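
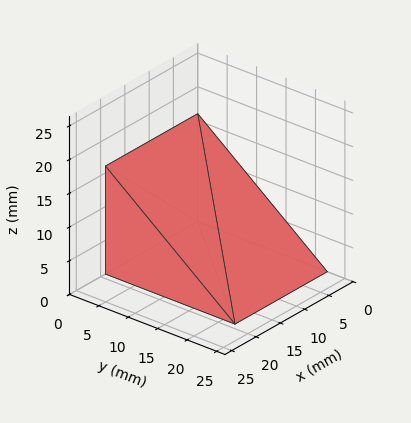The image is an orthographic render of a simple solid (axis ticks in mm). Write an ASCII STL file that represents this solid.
Reading the render: the shape is a wedge (ramp): 19 × 22 mm base, rising to 16 mm along the y=0 edge and sloping linearly to z=0 at y=22 (dimensions read to the nearest mm from the axis ticks). For the STL, each face is triangulated and given an outward normal.

solid part
  facet normal 0.0000 0.0000 -1.0000
    outer loop
      vertex 19.0 22.0 0.0
      vertex 19.0 0.0 0.0
      vertex 0.0 0.0 0.0
    endloop
  endfacet
  facet normal 0.0000 0.0000 -1.0000
    outer loop
      vertex 0.0 22.0 0.0
      vertex 19.0 22.0 0.0
      vertex 0.0 0.0 0.0
    endloop
  endfacet
  facet normal 0.0000 -1.0000 0.0000
    outer loop
      vertex 0.0 0.0 0.0
      vertex 19.0 0.0 0.0
      vertex 19.0 0.0 16.0
    endloop
  endfacet
  facet normal 0.0000 -1.0000 0.0000
    outer loop
      vertex 0.0 0.0 0.0
      vertex 19.0 0.0 16.0
      vertex 0.0 0.0 16.0
    endloop
  endfacet
  facet normal 0.0000 0.5882 0.8087
    outer loop
      vertex 0.0 0.0 16.0
      vertex 19.0 0.0 16.0
      vertex 19.0 22.0 0.0
    endloop
  endfacet
  facet normal 0.0000 0.5882 0.8087
    outer loop
      vertex 0.0 0.0 16.0
      vertex 19.0 22.0 0.0
      vertex 0.0 22.0 0.0
    endloop
  endfacet
  facet normal -1.0000 0.0000 0.0000
    outer loop
      vertex 0.0 0.0 16.0
      vertex 0.0 22.0 0.0
      vertex 0.0 0.0 0.0
    endloop
  endfacet
  facet normal 1.0000 0.0000 0.0000
    outer loop
      vertex 19.0 0.0 0.0
      vertex 19.0 22.0 0.0
      vertex 19.0 0.0 16.0
    endloop
  endfacet
endsolid part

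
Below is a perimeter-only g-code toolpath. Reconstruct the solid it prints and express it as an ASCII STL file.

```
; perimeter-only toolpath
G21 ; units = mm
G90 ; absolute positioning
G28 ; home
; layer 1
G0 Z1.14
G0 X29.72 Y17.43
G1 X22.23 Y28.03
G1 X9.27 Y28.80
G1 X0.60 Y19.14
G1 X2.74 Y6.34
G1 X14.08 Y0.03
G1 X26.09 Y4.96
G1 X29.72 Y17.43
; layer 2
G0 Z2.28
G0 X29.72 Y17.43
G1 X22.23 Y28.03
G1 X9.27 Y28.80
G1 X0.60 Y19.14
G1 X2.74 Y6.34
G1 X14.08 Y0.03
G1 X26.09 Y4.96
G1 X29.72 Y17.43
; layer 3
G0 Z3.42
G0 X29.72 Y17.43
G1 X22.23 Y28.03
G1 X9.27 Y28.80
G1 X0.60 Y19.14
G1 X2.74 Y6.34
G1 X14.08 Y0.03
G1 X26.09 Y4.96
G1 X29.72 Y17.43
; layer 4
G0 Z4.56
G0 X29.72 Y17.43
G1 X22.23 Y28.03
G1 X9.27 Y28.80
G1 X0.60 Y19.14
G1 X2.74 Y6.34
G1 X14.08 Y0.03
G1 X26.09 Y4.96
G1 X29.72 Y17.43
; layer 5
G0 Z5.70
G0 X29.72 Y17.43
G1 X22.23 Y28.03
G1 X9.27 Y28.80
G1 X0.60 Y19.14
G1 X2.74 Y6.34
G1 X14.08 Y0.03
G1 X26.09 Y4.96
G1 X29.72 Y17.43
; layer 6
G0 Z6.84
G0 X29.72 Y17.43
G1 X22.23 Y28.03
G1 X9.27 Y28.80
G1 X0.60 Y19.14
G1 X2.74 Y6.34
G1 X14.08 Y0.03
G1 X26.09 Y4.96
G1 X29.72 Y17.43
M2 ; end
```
solid part
  facet normal 0.0000 0.0000 -1.0000
    outer loop
      vertex 9.27 28.80 0.00
      vertex 22.23 28.03 0.00
      vertex 29.72 17.43 0.00
    endloop
  endfacet
  facet normal 0.0000 0.0000 -1.0000
    outer loop
      vertex 0.60 19.14 0.00
      vertex 9.27 28.80 0.00
      vertex 29.72 17.43 0.00
    endloop
  endfacet
  facet normal 0.0000 0.0000 -1.0000
    outer loop
      vertex 2.74 6.34 0.00
      vertex 0.60 19.14 0.00
      vertex 29.72 17.43 0.00
    endloop
  endfacet
  facet normal 0.0000 0.0000 -1.0000
    outer loop
      vertex 14.08 0.03 0.00
      vertex 2.74 6.34 0.00
      vertex 29.72 17.43 0.00
    endloop
  endfacet
  facet normal 0.0000 0.0000 -1.0000
    outer loop
      vertex 26.09 4.96 0.00
      vertex 14.08 0.03 0.00
      vertex 29.72 17.43 0.00
    endloop
  endfacet
  facet normal 0.0000 0.0000 1.0000
    outer loop
      vertex 29.72 17.43 6.84
      vertex 22.23 28.03 6.84
      vertex 9.27 28.80 6.84
    endloop
  endfacet
  facet normal 0.0000 0.0000 1.0000
    outer loop
      vertex 29.72 17.43 6.84
      vertex 9.27 28.80 6.84
      vertex 0.60 19.14 6.84
    endloop
  endfacet
  facet normal 0.0000 0.0000 1.0000
    outer loop
      vertex 29.72 17.43 6.84
      vertex 0.60 19.14 6.84
      vertex 2.74 6.34 6.84
    endloop
  endfacet
  facet normal 0.0000 0.0000 1.0000
    outer loop
      vertex 29.72 17.43 6.84
      vertex 2.74 6.34 6.84
      vertex 14.08 0.03 6.84
    endloop
  endfacet
  facet normal 0.0000 0.0000 1.0000
    outer loop
      vertex 29.72 17.43 6.84
      vertex 14.08 0.03 6.84
      vertex 26.09 4.96 6.84
    endloop
  endfacet
  facet normal 0.8167 0.5771 0.0000
    outer loop
      vertex 29.72 17.43 0.00
      vertex 22.23 28.03 0.00
      vertex 22.23 28.03 6.84
    endloop
  endfacet
  facet normal 0.8167 0.5771 0.0000
    outer loop
      vertex 29.72 17.43 0.00
      vertex 22.23 28.03 6.84
      vertex 29.72 17.43 6.84
    endloop
  endfacet
  facet normal 0.0593 0.9982 0.0000
    outer loop
      vertex 22.23 28.03 0.00
      vertex 9.27 28.80 0.00
      vertex 9.27 28.80 6.84
    endloop
  endfacet
  facet normal 0.0593 0.9982 0.0000
    outer loop
      vertex 22.23 28.03 0.00
      vertex 9.27 28.80 6.84
      vertex 22.23 28.03 6.84
    endloop
  endfacet
  facet normal -0.7442 0.6679 0.0000
    outer loop
      vertex 9.27 28.80 0.00
      vertex 0.60 19.14 0.00
      vertex 0.60 19.14 6.84
    endloop
  endfacet
  facet normal -0.7442 0.6679 0.0000
    outer loop
      vertex 9.27 28.80 0.00
      vertex 0.60 19.14 6.84
      vertex 9.27 28.80 6.84
    endloop
  endfacet
  facet normal -0.9863 -0.1649 0.0000
    outer loop
      vertex 0.60 19.14 0.00
      vertex 2.74 6.34 0.00
      vertex 2.74 6.34 6.84
    endloop
  endfacet
  facet normal -0.9863 -0.1649 0.0000
    outer loop
      vertex 0.60 19.14 0.00
      vertex 2.74 6.34 6.84
      vertex 0.60 19.14 6.84
    endloop
  endfacet
  facet normal -0.4862 -0.8738 0.0000
    outer loop
      vertex 2.74 6.34 0.00
      vertex 14.08 0.03 0.00
      vertex 14.08 0.03 6.84
    endloop
  endfacet
  facet normal -0.4862 -0.8738 0.0000
    outer loop
      vertex 2.74 6.34 0.00
      vertex 14.08 0.03 6.84
      vertex 2.74 6.34 6.84
    endloop
  endfacet
  facet normal 0.3797 -0.9251 0.0000
    outer loop
      vertex 14.08 0.03 0.00
      vertex 26.09 4.96 0.00
      vertex 26.09 4.96 6.84
    endloop
  endfacet
  facet normal 0.3797 -0.9251 0.0000
    outer loop
      vertex 14.08 0.03 0.00
      vertex 26.09 4.96 6.84
      vertex 14.08 0.03 6.84
    endloop
  endfacet
  facet normal 0.9601 -0.2795 0.0000
    outer loop
      vertex 26.09 4.96 0.00
      vertex 29.72 17.43 0.00
      vertex 29.72 17.43 6.84
    endloop
  endfacet
  facet normal 0.9601 -0.2795 0.0000
    outer loop
      vertex 26.09 4.96 0.00
      vertex 29.72 17.43 6.84
      vertex 26.09 4.96 6.84
    endloop
  endfacet
endsolid part

The G0 Z moves step by Δz≈1.14 mm. Every layer's G1 loop is the same polygon, so the solid is a straight extrusion of it from z=0 to z≈6.84. Closing with flat bottom and top caps and triangulating gives 24 facets — a regular 7-sided prism (a cylinder approximated with 7 flat sides), circumscribed radius ≈ 15 mm, height ≈ 6.84 mm.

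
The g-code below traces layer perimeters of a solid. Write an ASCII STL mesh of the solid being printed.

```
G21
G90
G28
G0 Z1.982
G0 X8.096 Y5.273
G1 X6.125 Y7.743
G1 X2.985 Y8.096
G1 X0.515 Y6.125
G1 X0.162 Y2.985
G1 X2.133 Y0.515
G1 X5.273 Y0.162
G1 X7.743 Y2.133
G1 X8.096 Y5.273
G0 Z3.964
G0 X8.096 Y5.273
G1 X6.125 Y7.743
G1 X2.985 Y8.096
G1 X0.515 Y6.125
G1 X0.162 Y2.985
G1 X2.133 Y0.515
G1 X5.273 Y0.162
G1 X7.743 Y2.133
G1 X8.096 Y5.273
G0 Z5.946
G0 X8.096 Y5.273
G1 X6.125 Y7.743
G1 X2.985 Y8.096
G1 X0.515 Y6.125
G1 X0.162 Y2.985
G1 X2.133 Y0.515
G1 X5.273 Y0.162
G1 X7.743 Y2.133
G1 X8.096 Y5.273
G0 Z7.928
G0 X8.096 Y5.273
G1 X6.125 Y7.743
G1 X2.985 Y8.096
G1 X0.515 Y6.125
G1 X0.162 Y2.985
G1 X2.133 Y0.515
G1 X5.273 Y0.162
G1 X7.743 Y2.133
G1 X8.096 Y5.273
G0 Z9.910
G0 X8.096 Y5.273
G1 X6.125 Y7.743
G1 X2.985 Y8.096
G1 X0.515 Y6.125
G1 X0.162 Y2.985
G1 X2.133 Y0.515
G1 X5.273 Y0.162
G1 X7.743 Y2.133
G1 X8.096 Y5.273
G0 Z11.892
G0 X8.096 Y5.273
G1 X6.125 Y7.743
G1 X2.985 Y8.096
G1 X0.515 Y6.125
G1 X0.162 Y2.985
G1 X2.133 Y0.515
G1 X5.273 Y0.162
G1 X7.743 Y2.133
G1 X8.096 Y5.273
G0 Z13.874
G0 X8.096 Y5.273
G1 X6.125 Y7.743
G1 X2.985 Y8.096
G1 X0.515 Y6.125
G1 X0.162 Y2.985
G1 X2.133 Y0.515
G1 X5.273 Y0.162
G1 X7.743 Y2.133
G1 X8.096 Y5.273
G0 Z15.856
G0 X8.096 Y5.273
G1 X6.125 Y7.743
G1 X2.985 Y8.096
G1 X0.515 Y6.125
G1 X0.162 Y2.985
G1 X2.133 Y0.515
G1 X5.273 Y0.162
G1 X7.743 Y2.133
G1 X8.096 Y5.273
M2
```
solid part
  facet normal 0.0000 0.0000 -1.0000
    outer loop
      vertex 2.985 8.096 0.000
      vertex 6.125 7.743 0.000
      vertex 8.096 5.273 0.000
    endloop
  endfacet
  facet normal 0.0000 0.0000 -1.0000
    outer loop
      vertex 0.515 6.125 0.000
      vertex 2.985 8.096 0.000
      vertex 8.096 5.273 0.000
    endloop
  endfacet
  facet normal 0.0000 0.0000 -1.0000
    outer loop
      vertex 0.162 2.985 0.000
      vertex 0.515 6.125 0.000
      vertex 8.096 5.273 0.000
    endloop
  endfacet
  facet normal 0.0000 0.0000 -1.0000
    outer loop
      vertex 2.133 0.515 0.000
      vertex 0.162 2.985 0.000
      vertex 8.096 5.273 0.000
    endloop
  endfacet
  facet normal 0.0000 0.0000 -1.0000
    outer loop
      vertex 5.273 0.162 0.000
      vertex 2.133 0.515 0.000
      vertex 8.096 5.273 0.000
    endloop
  endfacet
  facet normal 0.0000 0.0000 -1.0000
    outer loop
      vertex 7.743 2.133 0.000
      vertex 5.273 0.162 0.000
      vertex 8.096 5.273 0.000
    endloop
  endfacet
  facet normal 0.0000 0.0000 1.0000
    outer loop
      vertex 8.096 5.273 15.856
      vertex 6.125 7.743 15.856
      vertex 2.985 8.096 15.856
    endloop
  endfacet
  facet normal 0.0000 0.0000 1.0000
    outer loop
      vertex 8.096 5.273 15.856
      vertex 2.985 8.096 15.856
      vertex 0.515 6.125 15.856
    endloop
  endfacet
  facet normal 0.0000 0.0000 1.0000
    outer loop
      vertex 8.096 5.273 15.856
      vertex 0.515 6.125 15.856
      vertex 0.162 2.985 15.856
    endloop
  endfacet
  facet normal 0.0000 0.0000 1.0000
    outer loop
      vertex 8.096 5.273 15.856
      vertex 0.162 2.985 15.856
      vertex 2.133 0.515 15.856
    endloop
  endfacet
  facet normal 0.0000 0.0000 1.0000
    outer loop
      vertex 8.096 5.273 15.856
      vertex 2.133 0.515 15.856
      vertex 5.273 0.162 15.856
    endloop
  endfacet
  facet normal 0.0000 0.0000 1.0000
    outer loop
      vertex 8.096 5.273 15.856
      vertex 5.273 0.162 15.856
      vertex 7.743 2.133 15.856
    endloop
  endfacet
  facet normal 0.7816 0.6237 0.0000
    outer loop
      vertex 8.096 5.273 0.000
      vertex 6.125 7.743 0.000
      vertex 6.125 7.743 15.856
    endloop
  endfacet
  facet normal 0.7816 0.6237 0.0000
    outer loop
      vertex 8.096 5.273 0.000
      vertex 6.125 7.743 15.856
      vertex 8.096 5.273 15.856
    endloop
  endfacet
  facet normal 0.1117 0.9937 0.0000
    outer loop
      vertex 6.125 7.743 0.000
      vertex 2.985 8.096 0.000
      vertex 2.985 8.096 15.856
    endloop
  endfacet
  facet normal 0.1117 0.9937 0.0000
    outer loop
      vertex 6.125 7.743 0.000
      vertex 2.985 8.096 15.856
      vertex 6.125 7.743 15.856
    endloop
  endfacet
  facet normal -0.6237 0.7816 0.0000
    outer loop
      vertex 2.985 8.096 0.000
      vertex 0.515 6.125 0.000
      vertex 0.515 6.125 15.856
    endloop
  endfacet
  facet normal -0.6237 0.7816 0.0000
    outer loop
      vertex 2.985 8.096 0.000
      vertex 0.515 6.125 15.856
      vertex 2.985 8.096 15.856
    endloop
  endfacet
  facet normal -0.9937 0.1117 0.0000
    outer loop
      vertex 0.515 6.125 0.000
      vertex 0.162 2.985 0.000
      vertex 0.162 2.985 15.856
    endloop
  endfacet
  facet normal -0.9937 0.1117 0.0000
    outer loop
      vertex 0.515 6.125 0.000
      vertex 0.162 2.985 15.856
      vertex 0.515 6.125 15.856
    endloop
  endfacet
  facet normal -0.7816 -0.6237 0.0000
    outer loop
      vertex 0.162 2.985 0.000
      vertex 2.133 0.515 0.000
      vertex 2.133 0.515 15.856
    endloop
  endfacet
  facet normal -0.7816 -0.6237 0.0000
    outer loop
      vertex 0.162 2.985 0.000
      vertex 2.133 0.515 15.856
      vertex 0.162 2.985 15.856
    endloop
  endfacet
  facet normal -0.1117 -0.9937 0.0000
    outer loop
      vertex 2.133 0.515 0.000
      vertex 5.273 0.162 0.000
      vertex 5.273 0.162 15.856
    endloop
  endfacet
  facet normal -0.1117 -0.9937 0.0000
    outer loop
      vertex 2.133 0.515 0.000
      vertex 5.273 0.162 15.856
      vertex 2.133 0.515 15.856
    endloop
  endfacet
  facet normal 0.6237 -0.7816 0.0000
    outer loop
      vertex 5.273 0.162 0.000
      vertex 7.743 2.133 0.000
      vertex 7.743 2.133 15.856
    endloop
  endfacet
  facet normal 0.6237 -0.7816 0.0000
    outer loop
      vertex 5.273 0.162 0.000
      vertex 7.743 2.133 15.856
      vertex 5.273 0.162 15.856
    endloop
  endfacet
  facet normal 0.9937 -0.1117 0.0000
    outer loop
      vertex 7.743 2.133 0.000
      vertex 8.096 5.273 0.000
      vertex 8.096 5.273 15.856
    endloop
  endfacet
  facet normal 0.9937 -0.1117 0.0000
    outer loop
      vertex 7.743 2.133 0.000
      vertex 8.096 5.273 15.856
      vertex 7.743 2.133 15.856
    endloop
  endfacet
endsolid part

The G0 Z moves step by Δz≈1.982 mm. Every layer's G1 loop is the same polygon, so the solid is a straight extrusion of it from z=0 to z≈15.9. Closing with flat bottom and top caps and triangulating gives 28 facets — a regular 8-sided prism (a cylinder approximated with 8 flat sides), circumscribed radius ≈ 4.13 mm, height ≈ 15.9 mm.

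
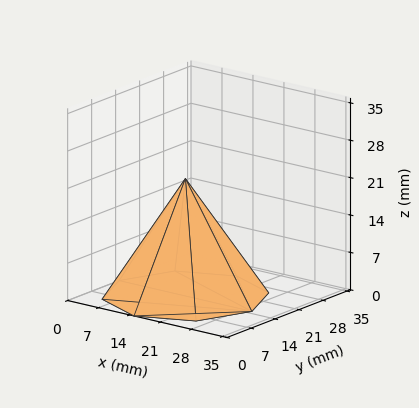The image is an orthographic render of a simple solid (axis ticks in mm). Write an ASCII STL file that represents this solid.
Reading the render: the shape is a regular 8-sided pyramid, base circumscribed radius ≈ 15 mm, apex at z ≈ 22 mm (dimensions read to the nearest mm from the axis ticks). For the STL, each face is triangulated and given an outward normal.

solid part
  facet normal 0.0000 0.0000 -1.0000
    outer loop
      vertex 15.00 30.00 0.00
      vertex 25.61 25.61 0.00
      vertex 30.00 15.00 0.00
    endloop
  endfacet
  facet normal 0.0000 0.0000 -1.0000
    outer loop
      vertex 4.39 25.61 0.00
      vertex 15.00 30.00 0.00
      vertex 30.00 15.00 0.00
    endloop
  endfacet
  facet normal 0.0000 0.0000 -1.0000
    outer loop
      vertex 0.00 15.00 0.00
      vertex 4.39 25.61 0.00
      vertex 30.00 15.00 0.00
    endloop
  endfacet
  facet normal 0.0000 0.0000 -1.0000
    outer loop
      vertex 4.39 4.39 0.00
      vertex 0.00 15.00 0.00
      vertex 30.00 15.00 0.00
    endloop
  endfacet
  facet normal 0.0000 0.0000 -1.0000
    outer loop
      vertex 15.00 0.00 0.00
      vertex 4.39 4.39 0.00
      vertex 30.00 15.00 0.00
    endloop
  endfacet
  facet normal 0.0000 0.0000 -1.0000
    outer loop
      vertex 25.61 4.39 0.00
      vertex 15.00 0.00 0.00
      vertex 30.00 15.00 0.00
    endloop
  endfacet
  facet normal 0.7818 0.3235 0.5330
    outer loop
      vertex 30.00 15.00 0.00
      vertex 25.61 25.61 0.00
      vertex 15.00 15.00 22.00
    endloop
  endfacet
  facet normal 0.3235 0.7818 0.5330
    outer loop
      vertex 25.61 25.61 0.00
      vertex 15.00 30.00 0.00
      vertex 15.00 15.00 22.00
    endloop
  endfacet
  facet normal -0.3235 0.7818 0.5330
    outer loop
      vertex 15.00 30.00 0.00
      vertex 4.39 25.61 0.00
      vertex 15.00 15.00 22.00
    endloop
  endfacet
  facet normal -0.7818 0.3235 0.5330
    outer loop
      vertex 4.39 25.61 0.00
      vertex 0.00 15.00 0.00
      vertex 15.00 15.00 22.00
    endloop
  endfacet
  facet normal -0.7818 -0.3235 0.5330
    outer loop
      vertex 0.00 15.00 0.00
      vertex 4.39 4.39 0.00
      vertex 15.00 15.00 22.00
    endloop
  endfacet
  facet normal -0.3235 -0.7818 0.5330
    outer loop
      vertex 4.39 4.39 0.00
      vertex 15.00 0.00 0.00
      vertex 15.00 15.00 22.00
    endloop
  endfacet
  facet normal 0.3235 -0.7818 0.5330
    outer loop
      vertex 15.00 0.00 0.00
      vertex 25.61 4.39 0.00
      vertex 15.00 15.00 22.00
    endloop
  endfacet
  facet normal 0.7818 -0.3235 0.5330
    outer loop
      vertex 25.61 4.39 0.00
      vertex 30.00 15.00 0.00
      vertex 15.00 15.00 22.00
    endloop
  endfacet
endsolid part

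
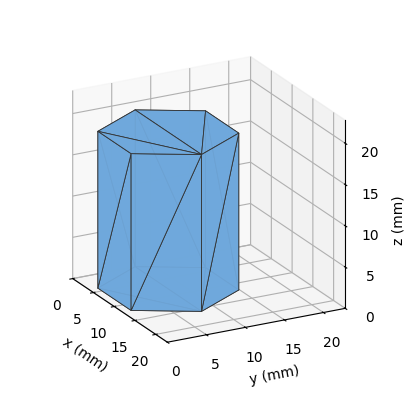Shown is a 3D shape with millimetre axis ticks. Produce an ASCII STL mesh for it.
Reading the render: the shape is a regular 6-sided prism (a cylinder approximated with 6 flat sides), circumscribed radius ≈ 8 mm, height ≈ 19 mm (dimensions read to the nearest mm from the axis ticks). For the STL, each face is triangulated and given an outward normal.

solid part
  facet normal 0.0000 0.0000 -1.0000
    outer loop
      vertex 4.0 14.9 0.0
      vertex 12.0 14.9 0.0
      vertex 16.0 8.0 0.0
    endloop
  endfacet
  facet normal 0.0000 0.0000 -1.0000
    outer loop
      vertex 0.0 8.0 0.0
      vertex 4.0 14.9 0.0
      vertex 16.0 8.0 0.0
    endloop
  endfacet
  facet normal 0.0000 0.0000 -1.0000
    outer loop
      vertex 4.0 1.1 0.0
      vertex 0.0 8.0 0.0
      vertex 16.0 8.0 0.0
    endloop
  endfacet
  facet normal 0.0000 0.0000 -1.0000
    outer loop
      vertex 12.0 1.1 0.0
      vertex 4.0 1.1 0.0
      vertex 16.0 8.0 0.0
    endloop
  endfacet
  facet normal 0.0000 0.0000 1.0000
    outer loop
      vertex 16.0 8.0 19.0
      vertex 12.0 14.9 19.0
      vertex 4.0 14.9 19.0
    endloop
  endfacet
  facet normal 0.0000 0.0000 1.0000
    outer loop
      vertex 16.0 8.0 19.0
      vertex 4.0 14.9 19.0
      vertex 0.0 8.0 19.0
    endloop
  endfacet
  facet normal 0.0000 0.0000 1.0000
    outer loop
      vertex 16.0 8.0 19.0
      vertex 0.0 8.0 19.0
      vertex 4.0 1.1 19.0
    endloop
  endfacet
  facet normal 0.0000 0.0000 1.0000
    outer loop
      vertex 16.0 8.0 19.0
      vertex 4.0 1.1 19.0
      vertex 12.0 1.1 19.0
    endloop
  endfacet
  facet normal 0.8651 0.5015 0.0000
    outer loop
      vertex 16.0 8.0 0.0
      vertex 12.0 14.9 0.0
      vertex 12.0 14.9 19.0
    endloop
  endfacet
  facet normal 0.8651 0.5015 0.0000
    outer loop
      vertex 16.0 8.0 0.0
      vertex 12.0 14.9 19.0
      vertex 16.0 8.0 19.0
    endloop
  endfacet
  facet normal 0.0000 1.0000 0.0000
    outer loop
      vertex 12.0 14.9 0.0
      vertex 4.0 14.9 0.0
      vertex 4.0 14.9 19.0
    endloop
  endfacet
  facet normal 0.0000 1.0000 0.0000
    outer loop
      vertex 12.0 14.9 0.0
      vertex 4.0 14.9 19.0
      vertex 12.0 14.9 19.0
    endloop
  endfacet
  facet normal -0.8651 0.5015 0.0000
    outer loop
      vertex 4.0 14.9 0.0
      vertex 0.0 8.0 0.0
      vertex 0.0 8.0 19.0
    endloop
  endfacet
  facet normal -0.8651 0.5015 0.0000
    outer loop
      vertex 4.0 14.9 0.0
      vertex 0.0 8.0 19.0
      vertex 4.0 14.9 19.0
    endloop
  endfacet
  facet normal -0.8651 -0.5015 0.0000
    outer loop
      vertex 0.0 8.0 0.0
      vertex 4.0 1.1 0.0
      vertex 4.0 1.1 19.0
    endloop
  endfacet
  facet normal -0.8651 -0.5015 0.0000
    outer loop
      vertex 0.0 8.0 0.0
      vertex 4.0 1.1 19.0
      vertex 0.0 8.0 19.0
    endloop
  endfacet
  facet normal 0.0000 -1.0000 0.0000
    outer loop
      vertex 4.0 1.1 0.0
      vertex 12.0 1.1 0.0
      vertex 12.0 1.1 19.0
    endloop
  endfacet
  facet normal 0.0000 -1.0000 0.0000
    outer loop
      vertex 4.0 1.1 0.0
      vertex 12.0 1.1 19.0
      vertex 4.0 1.1 19.0
    endloop
  endfacet
  facet normal 0.8651 -0.5015 0.0000
    outer loop
      vertex 12.0 1.1 0.0
      vertex 16.0 8.0 0.0
      vertex 16.0 8.0 19.0
    endloop
  endfacet
  facet normal 0.8651 -0.5015 0.0000
    outer loop
      vertex 12.0 1.1 0.0
      vertex 16.0 8.0 19.0
      vertex 12.0 1.1 19.0
    endloop
  endfacet
endsolid part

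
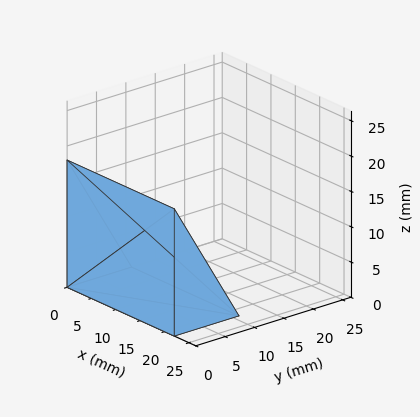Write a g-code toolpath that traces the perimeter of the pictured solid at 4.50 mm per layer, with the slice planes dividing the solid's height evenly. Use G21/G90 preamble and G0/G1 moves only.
Reading the render: the shape is a wedge (ramp): 22 × 11 mm base, rising to 18 mm along the y=0 edge and sloping linearly to z=0 at y=11 (dimensions read to the nearest mm from the axis ticks). For the g-code, the solid's height is divided into equal slices at the stated Δz and each level perimeter traced with G1 moves after a G0 lift.

; perimeter-only toolpath
G21 ; units = mm
G90 ; absolute positioning
G28 ; home
; layer 1
G0 Z4.50
G0 X0.00 Y0.00
G1 X22.00 Y0.00
G1 X22.00 Y8.25
G1 X0.00 Y8.25
G1 X0.00 Y0.00
; layer 2
G0 Z9.00
G0 X0.00 Y0.00
G1 X22.00 Y0.00
G1 X22.00 Y5.50
G1 X0.00 Y5.50
G1 X0.00 Y0.00
; layer 3
G0 Z13.50
G0 X0.00 Y0.00
G1 X22.00 Y0.00
G1 X22.00 Y2.75
G1 X0.00 Y2.75
G1 X0.00 Y0.00
M2 ; end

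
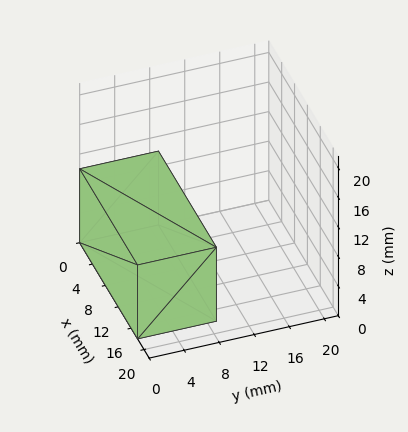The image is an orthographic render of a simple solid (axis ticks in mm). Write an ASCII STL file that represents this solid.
Reading the render: the shape is a rectangular box, roughly 18 × 9 mm footprint and 10 mm tall (dimensions read to the nearest mm from the axis ticks). For the STL, each face is triangulated and given an outward normal.

solid part
  facet normal 0.0000 0.0000 -1.0000
    outer loop
      vertex 18.000 9.000 0.000
      vertex 18.000 0.000 0.000
      vertex 0.000 0.000 0.000
    endloop
  endfacet
  facet normal 0.0000 0.0000 -1.0000
    outer loop
      vertex 0.000 9.000 0.000
      vertex 18.000 9.000 0.000
      vertex 0.000 0.000 0.000
    endloop
  endfacet
  facet normal 0.0000 0.0000 1.0000
    outer loop
      vertex 0.000 0.000 10.000
      vertex 18.000 0.000 10.000
      vertex 18.000 9.000 10.000
    endloop
  endfacet
  facet normal 0.0000 0.0000 1.0000
    outer loop
      vertex 0.000 0.000 10.000
      vertex 18.000 9.000 10.000
      vertex 0.000 9.000 10.000
    endloop
  endfacet
  facet normal 0.0000 -1.0000 0.0000
    outer loop
      vertex 0.000 0.000 0.000
      vertex 18.000 0.000 0.000
      vertex 18.000 0.000 10.000
    endloop
  endfacet
  facet normal 0.0000 -1.0000 0.0000
    outer loop
      vertex 0.000 0.000 0.000
      vertex 18.000 0.000 10.000
      vertex 0.000 0.000 10.000
    endloop
  endfacet
  facet normal 0.0000 1.0000 0.0000
    outer loop
      vertex 18.000 9.000 10.000
      vertex 18.000 9.000 0.000
      vertex 0.000 9.000 0.000
    endloop
  endfacet
  facet normal 0.0000 1.0000 0.0000
    outer loop
      vertex 0.000 9.000 10.000
      vertex 18.000 9.000 10.000
      vertex 0.000 9.000 0.000
    endloop
  endfacet
  facet normal -1.0000 0.0000 0.0000
    outer loop
      vertex 0.000 9.000 10.000
      vertex 0.000 9.000 0.000
      vertex 0.000 0.000 0.000
    endloop
  endfacet
  facet normal -1.0000 0.0000 0.0000
    outer loop
      vertex 0.000 0.000 10.000
      vertex 0.000 9.000 10.000
      vertex 0.000 0.000 0.000
    endloop
  endfacet
  facet normal 1.0000 0.0000 0.0000
    outer loop
      vertex 18.000 0.000 0.000
      vertex 18.000 9.000 0.000
      vertex 18.000 9.000 10.000
    endloop
  endfacet
  facet normal 1.0000 0.0000 0.0000
    outer loop
      vertex 18.000 0.000 0.000
      vertex 18.000 9.000 10.000
      vertex 18.000 0.000 10.000
    endloop
  endfacet
endsolid part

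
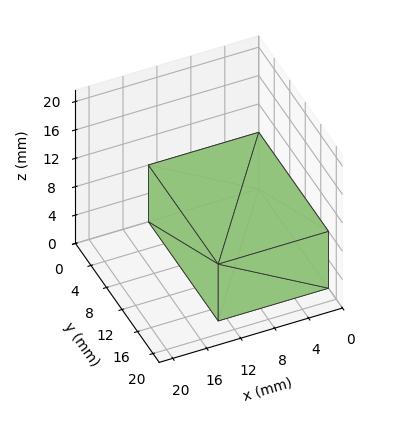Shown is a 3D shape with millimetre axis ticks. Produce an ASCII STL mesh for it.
Reading the render: the shape is a rectangular box, roughly 13 × 18 mm footprint and 8 mm tall (dimensions read to the nearest mm from the axis ticks). For the STL, each face is triangulated and given an outward normal.

solid part
  facet normal 0.0000 0.0000 -1.0000
    outer loop
      vertex 13.00 18.00 0.00
      vertex 13.00 0.00 0.00
      vertex 0.00 0.00 0.00
    endloop
  endfacet
  facet normal 0.0000 0.0000 -1.0000
    outer loop
      vertex 0.00 18.00 0.00
      vertex 13.00 18.00 0.00
      vertex 0.00 0.00 0.00
    endloop
  endfacet
  facet normal 0.0000 0.0000 1.0000
    outer loop
      vertex 0.00 0.00 8.00
      vertex 13.00 0.00 8.00
      vertex 13.00 18.00 8.00
    endloop
  endfacet
  facet normal 0.0000 0.0000 1.0000
    outer loop
      vertex 0.00 0.00 8.00
      vertex 13.00 18.00 8.00
      vertex 0.00 18.00 8.00
    endloop
  endfacet
  facet normal 0.0000 -1.0000 0.0000
    outer loop
      vertex 0.00 0.00 0.00
      vertex 13.00 0.00 0.00
      vertex 13.00 0.00 8.00
    endloop
  endfacet
  facet normal 0.0000 -1.0000 0.0000
    outer loop
      vertex 0.00 0.00 0.00
      vertex 13.00 0.00 8.00
      vertex 0.00 0.00 8.00
    endloop
  endfacet
  facet normal 0.0000 1.0000 0.0000
    outer loop
      vertex 13.00 18.00 8.00
      vertex 13.00 18.00 0.00
      vertex 0.00 18.00 0.00
    endloop
  endfacet
  facet normal 0.0000 1.0000 0.0000
    outer loop
      vertex 0.00 18.00 8.00
      vertex 13.00 18.00 8.00
      vertex 0.00 18.00 0.00
    endloop
  endfacet
  facet normal -1.0000 0.0000 0.0000
    outer loop
      vertex 0.00 18.00 8.00
      vertex 0.00 18.00 0.00
      vertex 0.00 0.00 0.00
    endloop
  endfacet
  facet normal -1.0000 0.0000 0.0000
    outer loop
      vertex 0.00 0.00 8.00
      vertex 0.00 18.00 8.00
      vertex 0.00 0.00 0.00
    endloop
  endfacet
  facet normal 1.0000 0.0000 0.0000
    outer loop
      vertex 13.00 0.00 0.00
      vertex 13.00 18.00 0.00
      vertex 13.00 18.00 8.00
    endloop
  endfacet
  facet normal 1.0000 0.0000 0.0000
    outer loop
      vertex 13.00 0.00 0.00
      vertex 13.00 18.00 8.00
      vertex 13.00 0.00 8.00
    endloop
  endfacet
endsolid part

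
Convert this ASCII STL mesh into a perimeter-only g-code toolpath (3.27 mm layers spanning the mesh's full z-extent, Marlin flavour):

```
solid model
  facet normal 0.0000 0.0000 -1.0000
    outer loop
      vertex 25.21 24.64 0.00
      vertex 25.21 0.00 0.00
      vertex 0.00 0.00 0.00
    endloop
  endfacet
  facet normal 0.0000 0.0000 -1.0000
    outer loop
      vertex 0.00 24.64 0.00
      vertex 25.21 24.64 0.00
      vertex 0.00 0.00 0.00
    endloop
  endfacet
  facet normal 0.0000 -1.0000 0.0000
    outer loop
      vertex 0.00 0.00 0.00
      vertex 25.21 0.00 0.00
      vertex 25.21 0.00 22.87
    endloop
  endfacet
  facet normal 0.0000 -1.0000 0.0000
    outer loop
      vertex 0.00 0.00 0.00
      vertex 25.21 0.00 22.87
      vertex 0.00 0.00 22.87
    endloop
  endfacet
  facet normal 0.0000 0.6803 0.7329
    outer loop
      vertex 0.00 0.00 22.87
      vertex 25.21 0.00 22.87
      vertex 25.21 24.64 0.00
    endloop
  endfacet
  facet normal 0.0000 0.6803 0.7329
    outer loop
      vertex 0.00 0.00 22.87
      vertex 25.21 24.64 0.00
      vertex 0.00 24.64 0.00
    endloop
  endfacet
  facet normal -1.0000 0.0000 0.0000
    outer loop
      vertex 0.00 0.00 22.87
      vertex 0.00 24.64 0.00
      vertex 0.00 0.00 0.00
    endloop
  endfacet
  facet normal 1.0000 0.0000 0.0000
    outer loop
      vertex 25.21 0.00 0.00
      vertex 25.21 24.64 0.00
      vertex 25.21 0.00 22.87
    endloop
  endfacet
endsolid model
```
; perimeter-only toolpath
G21 ; units = mm
G90 ; absolute positioning
G28 ; home
; layer 1
G0 Z3.27
G0 X0.00 Y0.00
G1 X25.21 Y0.00
G1 X25.21 Y21.12
G1 X0.00 Y21.12
G1 X0.00 Y0.00
; layer 2
G0 Z6.53
G0 X0.00 Y0.00
G1 X25.21 Y0.00
G1 X25.21 Y17.60
G1 X0.00 Y17.60
G1 X0.00 Y0.00
; layer 3
G0 Z9.80
G0 X0.00 Y0.00
G1 X25.21 Y0.00
G1 X25.21 Y14.08
G1 X0.00 Y14.08
G1 X0.00 Y0.00
; layer 4
G0 Z13.07
G0 X0.00 Y0.00
G1 X25.21 Y0.00
G1 X25.21 Y10.56
G1 X0.00 Y10.56
G1 X0.00 Y0.00
; layer 5
G0 Z16.34
G0 X0.00 Y0.00
G1 X25.21 Y0.00
G1 X25.21 Y7.04
G1 X0.00 Y7.04
G1 X0.00 Y0.00
; layer 6
G0 Z19.60
G0 X0.00 Y0.00
G1 X25.21 Y0.00
G1 X25.21 Y3.52
G1 X0.00 Y3.52
G1 X0.00 Y0.00
M2 ; end

The solid is a wedge (ramp): 25.2 × 24.6 mm base, rising to 22.9 mm along the y=0 edge and sloping linearly to z=0 at y=24.6. Slicing at Δz = 3.27 mm — 7 equal slices spanning the solid's height, so layer i sits at z = i·h/7 — gives 6 non-empty perimeters. Each is a 4-segment closed polygon; G0 lifts to the layer z and rapids to the start vertex, then G1 traces the edges. The cross-section shrinks linearly with z (the slice at the apex is degenerate and omitted).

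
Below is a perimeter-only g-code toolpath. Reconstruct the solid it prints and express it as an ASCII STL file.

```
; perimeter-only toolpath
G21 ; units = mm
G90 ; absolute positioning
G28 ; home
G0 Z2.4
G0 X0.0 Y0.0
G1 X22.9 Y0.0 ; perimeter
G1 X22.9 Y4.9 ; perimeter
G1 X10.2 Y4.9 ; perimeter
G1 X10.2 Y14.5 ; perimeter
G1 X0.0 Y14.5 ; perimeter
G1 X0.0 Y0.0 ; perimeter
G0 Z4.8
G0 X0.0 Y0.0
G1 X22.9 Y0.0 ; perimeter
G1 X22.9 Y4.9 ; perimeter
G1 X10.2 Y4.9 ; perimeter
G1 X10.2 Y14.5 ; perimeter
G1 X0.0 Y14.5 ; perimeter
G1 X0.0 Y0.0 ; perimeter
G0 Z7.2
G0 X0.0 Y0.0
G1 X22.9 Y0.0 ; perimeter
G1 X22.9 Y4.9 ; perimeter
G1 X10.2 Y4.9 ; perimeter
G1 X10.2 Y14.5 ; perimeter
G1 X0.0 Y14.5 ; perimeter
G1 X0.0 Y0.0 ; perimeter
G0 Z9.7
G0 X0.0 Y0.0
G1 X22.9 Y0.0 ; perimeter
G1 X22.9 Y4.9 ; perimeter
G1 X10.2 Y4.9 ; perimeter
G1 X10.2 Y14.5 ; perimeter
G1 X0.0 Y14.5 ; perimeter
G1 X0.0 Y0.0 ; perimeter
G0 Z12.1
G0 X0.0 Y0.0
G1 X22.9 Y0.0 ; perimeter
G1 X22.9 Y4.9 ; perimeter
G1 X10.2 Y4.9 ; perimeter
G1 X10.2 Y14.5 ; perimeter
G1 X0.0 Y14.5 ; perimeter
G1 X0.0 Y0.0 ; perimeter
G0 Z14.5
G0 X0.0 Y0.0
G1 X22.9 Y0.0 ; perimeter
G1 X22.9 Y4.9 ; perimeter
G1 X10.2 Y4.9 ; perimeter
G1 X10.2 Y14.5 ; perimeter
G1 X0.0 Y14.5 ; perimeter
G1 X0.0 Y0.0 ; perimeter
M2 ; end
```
solid part
  facet normal 0.0000 0.0000 -1.0000
    outer loop
      vertex 22.9 4.9 0.0
      vertex 22.9 0.0 0.0
      vertex 0.0 0.0 0.0
    endloop
  endfacet
  facet normal 0.0000 0.0000 -1.0000
    outer loop
      vertex 10.2 4.9 0.0
      vertex 22.9 4.9 0.0
      vertex 0.0 0.0 0.0
    endloop
  endfacet
  facet normal 0.0000 0.0000 -1.0000
    outer loop
      vertex 10.2 14.5 0.0
      vertex 10.2 4.9 0.0
      vertex 0.0 0.0 0.0
    endloop
  endfacet
  facet normal 0.0000 0.0000 -1.0000
    outer loop
      vertex 0.0 14.5 0.0
      vertex 10.2 14.5 0.0
      vertex 0.0 0.0 0.0
    endloop
  endfacet
  facet normal 0.0000 0.0000 1.0000
    outer loop
      vertex 0.0 0.0 14.5
      vertex 22.9 0.0 14.5
      vertex 22.9 4.9 14.5
    endloop
  endfacet
  facet normal 0.0000 0.0000 1.0000
    outer loop
      vertex 0.0 0.0 14.5
      vertex 22.9 4.9 14.5
      vertex 10.2 4.9 14.5
    endloop
  endfacet
  facet normal 0.0000 0.0000 1.0000
    outer loop
      vertex 0.0 0.0 14.5
      vertex 10.2 4.9 14.5
      vertex 10.2 14.5 14.5
    endloop
  endfacet
  facet normal 0.0000 0.0000 1.0000
    outer loop
      vertex 0.0 0.0 14.5
      vertex 10.2 14.5 14.5
      vertex 0.0 14.5 14.5
    endloop
  endfacet
  facet normal 0.0000 -1.0000 0.0000
    outer loop
      vertex 0.0 0.0 0.0
      vertex 22.9 0.0 0.0
      vertex 22.9 0.0 14.5
    endloop
  endfacet
  facet normal 0.0000 -1.0000 0.0000
    outer loop
      vertex 0.0 0.0 0.0
      vertex 22.9 0.0 14.5
      vertex 0.0 0.0 14.5
    endloop
  endfacet
  facet normal 1.0000 0.0000 0.0000
    outer loop
      vertex 22.9 0.0 0.0
      vertex 22.9 4.9 0.0
      vertex 22.9 4.9 14.5
    endloop
  endfacet
  facet normal 1.0000 0.0000 0.0000
    outer loop
      vertex 22.9 0.0 0.0
      vertex 22.9 4.9 14.5
      vertex 22.9 0.0 14.5
    endloop
  endfacet
  facet normal 0.0000 1.0000 0.0000
    outer loop
      vertex 22.9 4.9 0.0
      vertex 10.2 4.9 0.0
      vertex 10.2 4.9 14.5
    endloop
  endfacet
  facet normal 0.0000 1.0000 0.0000
    outer loop
      vertex 22.9 4.9 0.0
      vertex 10.2 4.9 14.5
      vertex 22.9 4.9 14.5
    endloop
  endfacet
  facet normal 1.0000 0.0000 0.0000
    outer loop
      vertex 10.2 4.9 0.0
      vertex 10.2 14.5 0.0
      vertex 10.2 14.5 14.5
    endloop
  endfacet
  facet normal 1.0000 0.0000 0.0000
    outer loop
      vertex 10.2 4.9 0.0
      vertex 10.2 14.5 14.5
      vertex 10.2 4.9 14.5
    endloop
  endfacet
  facet normal 0.0000 1.0000 0.0000
    outer loop
      vertex 10.2 14.5 0.0
      vertex 0.0 14.5 0.0
      vertex 0.0 14.5 14.5
    endloop
  endfacet
  facet normal 0.0000 1.0000 0.0000
    outer loop
      vertex 10.2 14.5 0.0
      vertex 0.0 14.5 14.5
      vertex 10.2 14.5 14.5
    endloop
  endfacet
  facet normal -1.0000 0.0000 0.0000
    outer loop
      vertex 0.0 14.5 0.0
      vertex 0.0 0.0 0.0
      vertex 0.0 0.0 14.5
    endloop
  endfacet
  facet normal -1.0000 0.0000 0.0000
    outer loop
      vertex 0.0 14.5 0.0
      vertex 0.0 0.0 14.5
      vertex 0.0 14.5 14.5
    endloop
  endfacet
endsolid part

The G0 Z moves step by Δz≈2.4 mm. Every layer's G1 loop is the same polygon, so the solid is a straight extrusion of it from z=0 to z≈14.5. Closing with flat bottom and top caps and triangulating gives 20 facets — an L-shaped prism: outer 22.9 × 14.5 mm, arm thicknesses ≈ 4.9 mm (horizontal) and 10.2 mm (vertical), extruded 14.5 mm in z.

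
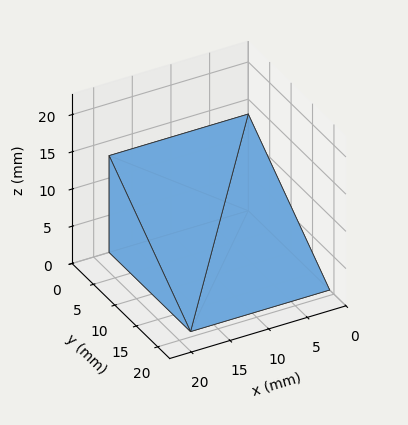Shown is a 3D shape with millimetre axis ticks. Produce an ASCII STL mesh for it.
Reading the render: the shape is a wedge (ramp): 18 × 19 mm base, rising to 13 mm along the y=0 edge and sloping linearly to z=0 at y=19 (dimensions read to the nearest mm from the axis ticks). For the STL, each face is triangulated and given an outward normal.

solid part
  facet normal 0.0000 0.0000 -1.0000
    outer loop
      vertex 18.0 19.0 0.0
      vertex 18.0 0.0 0.0
      vertex 0.0 0.0 0.0
    endloop
  endfacet
  facet normal 0.0000 0.0000 -1.0000
    outer loop
      vertex 0.0 19.0 0.0
      vertex 18.0 19.0 0.0
      vertex 0.0 0.0 0.0
    endloop
  endfacet
  facet normal 0.0000 -1.0000 0.0000
    outer loop
      vertex 0.0 0.0 0.0
      vertex 18.0 0.0 0.0
      vertex 18.0 0.0 13.0
    endloop
  endfacet
  facet normal 0.0000 -1.0000 0.0000
    outer loop
      vertex 0.0 0.0 0.0
      vertex 18.0 0.0 13.0
      vertex 0.0 0.0 13.0
    endloop
  endfacet
  facet normal 0.0000 0.5647 0.8253
    outer loop
      vertex 0.0 0.0 13.0
      vertex 18.0 0.0 13.0
      vertex 18.0 19.0 0.0
    endloop
  endfacet
  facet normal 0.0000 0.5647 0.8253
    outer loop
      vertex 0.0 0.0 13.0
      vertex 18.0 19.0 0.0
      vertex 0.0 19.0 0.0
    endloop
  endfacet
  facet normal -1.0000 0.0000 0.0000
    outer loop
      vertex 0.0 0.0 13.0
      vertex 0.0 19.0 0.0
      vertex 0.0 0.0 0.0
    endloop
  endfacet
  facet normal 1.0000 0.0000 0.0000
    outer loop
      vertex 18.0 0.0 0.0
      vertex 18.0 19.0 0.0
      vertex 18.0 0.0 13.0
    endloop
  endfacet
endsolid part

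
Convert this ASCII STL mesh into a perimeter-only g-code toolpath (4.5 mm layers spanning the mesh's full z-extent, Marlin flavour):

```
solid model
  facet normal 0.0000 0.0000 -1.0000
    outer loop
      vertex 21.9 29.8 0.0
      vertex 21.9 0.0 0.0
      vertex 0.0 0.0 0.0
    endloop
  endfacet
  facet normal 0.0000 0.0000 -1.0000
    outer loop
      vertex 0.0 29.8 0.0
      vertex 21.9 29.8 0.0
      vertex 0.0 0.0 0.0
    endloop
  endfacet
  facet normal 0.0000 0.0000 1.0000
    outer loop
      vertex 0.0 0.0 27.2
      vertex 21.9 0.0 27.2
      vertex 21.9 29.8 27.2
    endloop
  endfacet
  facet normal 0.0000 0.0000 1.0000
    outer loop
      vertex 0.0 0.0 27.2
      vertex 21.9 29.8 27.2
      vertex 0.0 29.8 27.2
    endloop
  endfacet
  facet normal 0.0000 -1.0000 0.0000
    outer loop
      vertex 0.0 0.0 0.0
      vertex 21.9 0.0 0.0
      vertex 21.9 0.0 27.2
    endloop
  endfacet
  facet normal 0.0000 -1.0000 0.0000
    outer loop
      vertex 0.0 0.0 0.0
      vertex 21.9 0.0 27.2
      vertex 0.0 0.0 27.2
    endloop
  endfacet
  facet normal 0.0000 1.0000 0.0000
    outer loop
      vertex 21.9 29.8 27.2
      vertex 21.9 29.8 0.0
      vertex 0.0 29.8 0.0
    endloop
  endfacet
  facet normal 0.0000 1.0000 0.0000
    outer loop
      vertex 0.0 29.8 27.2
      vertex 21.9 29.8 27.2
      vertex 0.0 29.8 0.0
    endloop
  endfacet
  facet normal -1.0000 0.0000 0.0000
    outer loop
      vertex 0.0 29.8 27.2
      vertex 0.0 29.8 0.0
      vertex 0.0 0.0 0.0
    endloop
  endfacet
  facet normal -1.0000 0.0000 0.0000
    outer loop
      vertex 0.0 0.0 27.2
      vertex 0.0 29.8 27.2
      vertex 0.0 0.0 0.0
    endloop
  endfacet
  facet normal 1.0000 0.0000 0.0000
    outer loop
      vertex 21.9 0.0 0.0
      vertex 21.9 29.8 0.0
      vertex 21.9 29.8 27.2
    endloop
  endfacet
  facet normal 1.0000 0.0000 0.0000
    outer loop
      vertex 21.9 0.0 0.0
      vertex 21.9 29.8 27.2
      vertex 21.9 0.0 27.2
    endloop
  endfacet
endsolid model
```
; perimeter-only toolpath
G21 ; units = mm
G90 ; absolute positioning
G28 ; home
; layer 1
G0 Z4.5
G0 X0.0 Y0.0
G1 X21.9 Y0.0
G1 X21.9 Y29.8
G1 X0.0 Y29.8
G1 X0.0 Y0.0
; layer 2
G0 Z9.1
G0 X0.0 Y0.0
G1 X21.9 Y0.0
G1 X21.9 Y29.8
G1 X0.0 Y29.8
G1 X0.0 Y0.0
; layer 3
G0 Z13.6
G0 X0.0 Y0.0
G1 X21.9 Y0.0
G1 X21.9 Y29.8
G1 X0.0 Y29.8
G1 X0.0 Y0.0
; layer 4
G0 Z18.1
G0 X0.0 Y0.0
G1 X21.9 Y0.0
G1 X21.9 Y29.8
G1 X0.0 Y29.8
G1 X0.0 Y0.0
; layer 5
G0 Z22.7
G0 X0.0 Y0.0
G1 X21.9 Y0.0
G1 X21.9 Y29.8
G1 X0.0 Y29.8
G1 X0.0 Y0.0
; layer 6
G0 Z27.2
G0 X0.0 Y0.0
G1 X21.9 Y0.0
G1 X21.9 Y29.8
G1 X0.0 Y29.8
G1 X0.0 Y0.0
M2 ; end

The solid is a rectangular box, roughly 21.9 × 29.8 mm footprint and 27.2 mm tall. Slicing at Δz = 4.5 mm — 6 equal slices spanning the solid's height, so layer i sits at z = i·h/6 — gives 6 non-empty perimeters. Each is a 4-segment closed polygon; G0 lifts to the layer z and rapids to the start vertex, then G1 traces the edges.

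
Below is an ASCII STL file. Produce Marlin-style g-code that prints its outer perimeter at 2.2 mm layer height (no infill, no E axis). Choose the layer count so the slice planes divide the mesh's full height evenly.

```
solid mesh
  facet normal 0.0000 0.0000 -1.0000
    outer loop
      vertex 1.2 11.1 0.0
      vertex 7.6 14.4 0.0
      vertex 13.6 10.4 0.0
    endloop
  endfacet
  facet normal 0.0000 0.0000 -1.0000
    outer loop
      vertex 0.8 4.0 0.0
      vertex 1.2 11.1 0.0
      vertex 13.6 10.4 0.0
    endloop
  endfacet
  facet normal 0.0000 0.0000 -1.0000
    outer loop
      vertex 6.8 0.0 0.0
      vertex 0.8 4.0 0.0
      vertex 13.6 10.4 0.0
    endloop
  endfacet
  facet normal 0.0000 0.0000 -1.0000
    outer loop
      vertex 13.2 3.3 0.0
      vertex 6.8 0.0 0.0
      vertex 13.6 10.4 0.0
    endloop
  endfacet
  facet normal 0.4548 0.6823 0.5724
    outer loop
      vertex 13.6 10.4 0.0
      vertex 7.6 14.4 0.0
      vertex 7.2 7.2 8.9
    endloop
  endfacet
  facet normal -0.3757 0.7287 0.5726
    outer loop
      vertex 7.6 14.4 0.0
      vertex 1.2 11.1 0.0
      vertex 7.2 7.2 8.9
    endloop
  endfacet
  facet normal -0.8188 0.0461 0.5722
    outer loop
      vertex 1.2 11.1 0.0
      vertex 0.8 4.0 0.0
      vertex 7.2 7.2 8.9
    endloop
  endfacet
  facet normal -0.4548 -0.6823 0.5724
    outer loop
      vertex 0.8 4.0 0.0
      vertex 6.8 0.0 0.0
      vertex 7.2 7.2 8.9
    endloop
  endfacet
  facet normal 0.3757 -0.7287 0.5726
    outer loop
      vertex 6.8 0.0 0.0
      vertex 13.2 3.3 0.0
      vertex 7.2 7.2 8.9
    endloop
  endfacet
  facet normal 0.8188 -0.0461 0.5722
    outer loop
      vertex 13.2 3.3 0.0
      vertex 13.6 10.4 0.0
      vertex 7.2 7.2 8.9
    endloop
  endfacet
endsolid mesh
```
; perimeter-only toolpath
G21 ; units = mm
G90 ; absolute positioning
G28 ; home
; layer 1
G0 Z2.2
G0 X12.0 Y9.6
G1 X7.5 Y12.6
G1 X2.7 Y10.1
G1 X2.4 Y4.8
G1 X6.9 Y1.8
G1 X11.7 Y4.3
G1 X12.0 Y9.6
; layer 2
G0 Z4.5
G0 X10.4 Y8.8
G1 X7.4 Y10.8
G1 X4.2 Y9.2
G1 X4.0 Y5.6
G1 X7.0 Y3.6
G1 X10.2 Y5.2
G1 X10.4 Y8.8
; layer 3
G0 Z6.7
G0 X8.8 Y8.0
G1 X7.3 Y9.0
G1 X5.7 Y8.2
G1 X5.6 Y6.4
G1 X7.1 Y5.4
G1 X8.7 Y6.2
G1 X8.8 Y8.0
M2 ; end

The solid is a regular 6-sided pyramid, base circumscribed radius ≈ 7.2 mm, apex at z ≈ 8.9 mm. Slicing at Δz = 2.2 mm — 4 equal slices spanning the solid's height, so layer i sits at z = i·h/4 — gives 3 non-empty perimeters. Each is a 6-segment closed polygon; G0 lifts to the layer z and rapids to the start vertex, then G1 traces the edges. The cross-section shrinks linearly with z (the slice at the apex is degenerate and omitted).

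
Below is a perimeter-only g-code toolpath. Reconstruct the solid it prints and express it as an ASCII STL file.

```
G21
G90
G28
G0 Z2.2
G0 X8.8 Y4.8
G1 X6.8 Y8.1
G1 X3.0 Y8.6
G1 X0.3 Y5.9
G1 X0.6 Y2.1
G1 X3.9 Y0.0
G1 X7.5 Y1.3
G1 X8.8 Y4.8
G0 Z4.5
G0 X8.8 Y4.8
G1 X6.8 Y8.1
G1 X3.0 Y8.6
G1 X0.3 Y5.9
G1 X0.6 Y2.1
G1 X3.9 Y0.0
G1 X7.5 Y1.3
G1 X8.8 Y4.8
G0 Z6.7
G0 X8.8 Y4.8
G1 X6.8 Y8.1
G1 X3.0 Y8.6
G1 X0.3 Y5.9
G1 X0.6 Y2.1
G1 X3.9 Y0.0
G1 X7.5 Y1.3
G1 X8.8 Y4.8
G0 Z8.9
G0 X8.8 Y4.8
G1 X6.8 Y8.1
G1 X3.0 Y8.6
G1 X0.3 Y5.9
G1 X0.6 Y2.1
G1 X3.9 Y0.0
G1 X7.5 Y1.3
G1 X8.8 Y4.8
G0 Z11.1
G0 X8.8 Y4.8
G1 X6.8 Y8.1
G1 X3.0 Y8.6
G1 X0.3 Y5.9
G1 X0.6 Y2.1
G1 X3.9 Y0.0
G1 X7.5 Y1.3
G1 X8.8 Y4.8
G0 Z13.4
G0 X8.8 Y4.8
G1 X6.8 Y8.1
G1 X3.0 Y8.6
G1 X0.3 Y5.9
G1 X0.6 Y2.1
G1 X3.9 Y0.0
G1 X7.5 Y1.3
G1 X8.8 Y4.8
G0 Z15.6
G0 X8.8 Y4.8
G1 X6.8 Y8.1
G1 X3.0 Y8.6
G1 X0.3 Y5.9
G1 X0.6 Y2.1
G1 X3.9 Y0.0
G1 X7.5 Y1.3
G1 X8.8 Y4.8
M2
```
solid part
  facet normal 0.0000 0.0000 -1.0000
    outer loop
      vertex 3.0 8.6 0.0
      vertex 6.8 8.1 0.0
      vertex 8.8 4.8 0.0
    endloop
  endfacet
  facet normal 0.0000 0.0000 -1.0000
    outer loop
      vertex 0.3 5.9 0.0
      vertex 3.0 8.6 0.0
      vertex 8.8 4.8 0.0
    endloop
  endfacet
  facet normal 0.0000 0.0000 -1.0000
    outer loop
      vertex 0.6 2.1 0.0
      vertex 0.3 5.9 0.0
      vertex 8.8 4.8 0.0
    endloop
  endfacet
  facet normal 0.0000 0.0000 -1.0000
    outer loop
      vertex 3.9 0.0 0.0
      vertex 0.6 2.1 0.0
      vertex 8.8 4.8 0.0
    endloop
  endfacet
  facet normal 0.0000 0.0000 -1.0000
    outer loop
      vertex 7.5 1.3 0.0
      vertex 3.9 0.0 0.0
      vertex 8.8 4.8 0.0
    endloop
  endfacet
  facet normal 0.0000 0.0000 1.0000
    outer loop
      vertex 8.8 4.8 15.6
      vertex 6.8 8.1 15.6
      vertex 3.0 8.6 15.6
    endloop
  endfacet
  facet normal 0.0000 0.0000 1.0000
    outer loop
      vertex 8.8 4.8 15.6
      vertex 3.0 8.6 15.6
      vertex 0.3 5.9 15.6
    endloop
  endfacet
  facet normal 0.0000 0.0000 1.0000
    outer loop
      vertex 8.8 4.8 15.6
      vertex 0.3 5.9 15.6
      vertex 0.6 2.1 15.6
    endloop
  endfacet
  facet normal 0.0000 0.0000 1.0000
    outer loop
      vertex 8.8 4.8 15.6
      vertex 0.6 2.1 15.6
      vertex 3.9 0.0 15.6
    endloop
  endfacet
  facet normal 0.0000 0.0000 1.0000
    outer loop
      vertex 8.8 4.8 15.6
      vertex 3.9 0.0 15.6
      vertex 7.5 1.3 15.6
    endloop
  endfacet
  facet normal 0.8552 0.5183 0.0000
    outer loop
      vertex 8.8 4.8 0.0
      vertex 6.8 8.1 0.0
      vertex 6.8 8.1 15.6
    endloop
  endfacet
  facet normal 0.8552 0.5183 0.0000
    outer loop
      vertex 8.8 4.8 0.0
      vertex 6.8 8.1 15.6
      vertex 8.8 4.8 15.6
    endloop
  endfacet
  facet normal 0.1305 0.9915 0.0000
    outer loop
      vertex 6.8 8.1 0.0
      vertex 3.0 8.6 0.0
      vertex 3.0 8.6 15.6
    endloop
  endfacet
  facet normal 0.1305 0.9915 0.0000
    outer loop
      vertex 6.8 8.1 0.0
      vertex 3.0 8.6 15.6
      vertex 6.8 8.1 15.6
    endloop
  endfacet
  facet normal -0.7071 0.7071 0.0000
    outer loop
      vertex 3.0 8.6 0.0
      vertex 0.3 5.9 0.0
      vertex 0.3 5.9 15.6
    endloop
  endfacet
  facet normal -0.7071 0.7071 0.0000
    outer loop
      vertex 3.0 8.6 0.0
      vertex 0.3 5.9 15.6
      vertex 3.0 8.6 15.6
    endloop
  endfacet
  facet normal -0.9969 -0.0787 0.0000
    outer loop
      vertex 0.3 5.9 0.0
      vertex 0.6 2.1 0.0
      vertex 0.6 2.1 15.6
    endloop
  endfacet
  facet normal -0.9969 -0.0787 0.0000
    outer loop
      vertex 0.3 5.9 0.0
      vertex 0.6 2.1 15.6
      vertex 0.3 5.9 15.6
    endloop
  endfacet
  facet normal -0.5369 -0.8437 0.0000
    outer loop
      vertex 0.6 2.1 0.0
      vertex 3.9 0.0 0.0
      vertex 3.9 0.0 15.6
    endloop
  endfacet
  facet normal -0.5369 -0.8437 0.0000
    outer loop
      vertex 0.6 2.1 0.0
      vertex 3.9 0.0 15.6
      vertex 0.6 2.1 15.6
    endloop
  endfacet
  facet normal 0.3396 -0.9406 0.0000
    outer loop
      vertex 3.9 0.0 0.0
      vertex 7.5 1.3 0.0
      vertex 7.5 1.3 15.6
    endloop
  endfacet
  facet normal 0.3396 -0.9406 0.0000
    outer loop
      vertex 3.9 0.0 0.0
      vertex 7.5 1.3 15.6
      vertex 3.9 0.0 15.6
    endloop
  endfacet
  facet normal 0.9374 -0.3482 0.0000
    outer loop
      vertex 7.5 1.3 0.0
      vertex 8.8 4.8 0.0
      vertex 8.8 4.8 15.6
    endloop
  endfacet
  facet normal 0.9374 -0.3482 0.0000
    outer loop
      vertex 7.5 1.3 0.0
      vertex 8.8 4.8 15.6
      vertex 7.5 1.3 15.6
    endloop
  endfacet
endsolid part

The G0 Z moves step by Δz≈2.2 mm. Every layer's G1 loop is the same polygon, so the solid is a straight extrusion of it from z=0 to z≈15.6. Closing with flat bottom and top caps and triangulating gives 24 facets — a regular 7-sided prism (a cylinder approximated with 7 flat sides), circumscribed radius ≈ 4.4 mm, height ≈ 15.6 mm.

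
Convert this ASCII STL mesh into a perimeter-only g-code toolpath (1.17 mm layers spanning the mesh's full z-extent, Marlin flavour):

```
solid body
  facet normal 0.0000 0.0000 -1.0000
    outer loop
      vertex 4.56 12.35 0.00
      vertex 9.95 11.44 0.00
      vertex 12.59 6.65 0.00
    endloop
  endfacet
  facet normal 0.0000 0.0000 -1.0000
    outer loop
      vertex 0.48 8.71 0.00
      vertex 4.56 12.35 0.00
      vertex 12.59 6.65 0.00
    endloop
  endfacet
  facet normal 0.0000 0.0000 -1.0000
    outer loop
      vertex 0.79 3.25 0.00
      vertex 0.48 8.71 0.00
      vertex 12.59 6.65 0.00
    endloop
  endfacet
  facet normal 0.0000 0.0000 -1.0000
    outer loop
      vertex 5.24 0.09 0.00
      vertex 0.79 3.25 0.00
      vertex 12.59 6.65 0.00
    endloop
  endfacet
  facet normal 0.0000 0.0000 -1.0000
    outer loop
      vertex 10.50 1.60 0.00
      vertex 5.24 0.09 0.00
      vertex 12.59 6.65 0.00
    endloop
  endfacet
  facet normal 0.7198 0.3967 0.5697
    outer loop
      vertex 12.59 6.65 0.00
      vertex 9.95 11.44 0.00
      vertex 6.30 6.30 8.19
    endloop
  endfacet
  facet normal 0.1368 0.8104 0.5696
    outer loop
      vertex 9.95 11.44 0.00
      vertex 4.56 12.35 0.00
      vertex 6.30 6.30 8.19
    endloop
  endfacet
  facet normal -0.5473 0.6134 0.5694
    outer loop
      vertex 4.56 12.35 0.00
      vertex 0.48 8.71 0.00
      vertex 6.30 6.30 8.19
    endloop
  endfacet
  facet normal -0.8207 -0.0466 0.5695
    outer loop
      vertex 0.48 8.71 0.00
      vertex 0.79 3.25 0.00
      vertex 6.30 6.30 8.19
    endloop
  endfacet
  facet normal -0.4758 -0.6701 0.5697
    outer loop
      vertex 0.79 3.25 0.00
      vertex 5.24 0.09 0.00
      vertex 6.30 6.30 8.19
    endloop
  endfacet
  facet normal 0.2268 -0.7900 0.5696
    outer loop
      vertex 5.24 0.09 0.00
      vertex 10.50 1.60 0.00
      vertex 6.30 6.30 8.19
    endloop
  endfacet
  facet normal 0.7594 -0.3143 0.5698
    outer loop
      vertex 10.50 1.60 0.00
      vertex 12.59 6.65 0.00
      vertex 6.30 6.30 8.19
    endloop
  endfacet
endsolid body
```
; perimeter-only toolpath
G21 ; units = mm
G90 ; absolute positioning
G28 ; home
; layer 1
G0 Z1.17
G0 X11.69 Y6.60
G1 X9.43 Y10.71
G1 X4.81 Y11.49
G1 X1.31 Y8.37
G1 X1.58 Y3.69
G1 X5.39 Y0.98
G1 X9.90 Y2.27
G1 X11.69 Y6.60
; layer 2
G0 Z2.34
G0 X10.79 Y6.55
G1 X8.91 Y9.97
G1 X5.06 Y10.62
G1 X2.14 Y8.02
G1 X2.36 Y4.12
G1 X5.54 Y1.86
G1 X9.30 Y2.94
G1 X10.79 Y6.55
; layer 3
G0 Z3.51
G0 X9.89 Y6.50
G1 X8.39 Y9.24
G1 X5.31 Y9.76
G1 X2.97 Y7.68
G1 X3.15 Y4.56
G1 X5.69 Y2.75
G1 X8.70 Y3.61
G1 X9.89 Y6.50
; layer 4
G0 Z4.68
G0 X9.00 Y6.45
G1 X7.86 Y8.50
G1 X5.55 Y8.89
G1 X3.81 Y7.33
G1 X3.94 Y4.99
G1 X5.85 Y3.64
G1 X8.10 Y4.29
G1 X9.00 Y6.45
; layer 5
G0 Z5.85
G0 X8.10 Y6.40
G1 X7.34 Y7.77
G1 X5.80 Y8.03
G1 X4.64 Y6.99
G1 X4.73 Y5.43
G1 X6.00 Y4.53
G1 X7.50 Y4.96
G1 X8.10 Y6.40
; layer 6
G0 Z7.02
G0 X7.20 Y6.35
G1 X6.82 Y7.03
G1 X6.05 Y7.16
G1 X5.47 Y6.64
G1 X5.51 Y5.86
G1 X6.15 Y5.41
G1 X6.90 Y5.63
G1 X7.20 Y6.35
M2 ; end

The solid is a regular 7-sided pyramid, base circumscribed radius ≈ 6.3 mm, apex at z ≈ 8.19 mm. Slicing at Δz = 1.17 mm — 7 equal slices spanning the solid's height, so layer i sits at z = i·h/7 — gives 6 non-empty perimeters. Each is a 7-segment closed polygon; G0 lifts to the layer z and rapids to the start vertex, then G1 traces the edges. The cross-section shrinks linearly with z (the slice at the apex is degenerate and omitted).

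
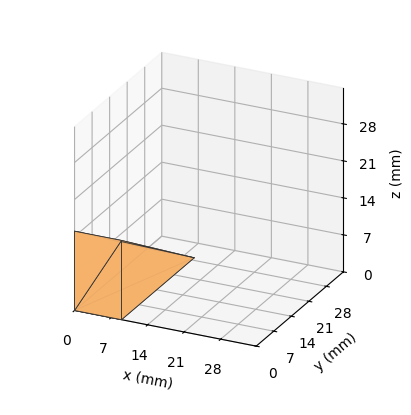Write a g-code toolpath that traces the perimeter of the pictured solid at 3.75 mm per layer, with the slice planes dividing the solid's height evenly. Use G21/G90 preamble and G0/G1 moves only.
Reading the render: the shape is a wedge (ramp): 9 × 29 mm base, rising to 15 mm along the y=0 edge and sloping linearly to z=0 at y=29 (dimensions read to the nearest mm from the axis ticks). For the g-code, the solid's height is divided into equal slices at the stated Δz and each level perimeter traced with G1 moves after a G0 lift.

; perimeter-only toolpath
G21 ; units = mm
G90 ; absolute positioning
G28 ; home
; layer 1
G0 Z3.75
G0 X0.00 Y0.00
G1 X9.00 Y0.00
G1 X9.00 Y21.75
G1 X0.00 Y21.75
G1 X0.00 Y0.00
; layer 2
G0 Z7.50
G0 X0.00 Y0.00
G1 X9.00 Y0.00
G1 X9.00 Y14.50
G1 X0.00 Y14.50
G1 X0.00 Y0.00
; layer 3
G0 Z11.25
G0 X0.00 Y0.00
G1 X9.00 Y0.00
G1 X9.00 Y7.25
G1 X0.00 Y7.25
G1 X0.00 Y0.00
M2 ; end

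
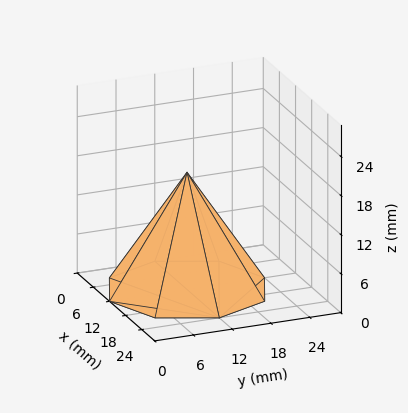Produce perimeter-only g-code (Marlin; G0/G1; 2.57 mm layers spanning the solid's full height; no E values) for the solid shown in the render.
Reading the render: the shape is a regular 8-sided pyramid, base circumscribed radius ≈ 12 mm, apex at z ≈ 18 mm (dimensions read to the nearest mm from the axis ticks). For the g-code, the solid's height is divided into equal slices at the stated Δz and each level perimeter traced with G1 moves after a G0 lift.

; perimeter-only toolpath
G21 ; units = mm
G90 ; absolute positioning
G28 ; home
; layer 1
G0 Z2.57
G0 X22.29 Y12.00
G1 X19.28 Y19.28
G1 X12.00 Y22.29
G1 X4.72 Y19.28
G1 X1.71 Y12.00
G1 X4.72 Y4.72
G1 X12.00 Y1.71
G1 X19.28 Y4.72
G1 X22.29 Y12.00
; layer 2
G0 Z5.14
G0 X20.57 Y12.00
G1 X18.06 Y18.06
G1 X12.00 Y20.57
G1 X5.94 Y18.06
G1 X3.43 Y12.00
G1 X5.94 Y5.94
G1 X12.00 Y3.43
G1 X18.06 Y5.94
G1 X20.57 Y12.00
; layer 3
G0 Z7.71
G0 X18.86 Y12.00
G1 X16.85 Y16.85
G1 X12.00 Y18.86
G1 X7.15 Y16.85
G1 X5.14 Y12.00
G1 X7.15 Y7.15
G1 X12.00 Y5.14
G1 X16.85 Y7.15
G1 X18.86 Y12.00
; layer 4
G0 Z10.29
G0 X17.14 Y12.00
G1 X15.64 Y15.64
G1 X12.00 Y17.14
G1 X8.36 Y15.64
G1 X6.86 Y12.00
G1 X8.36 Y8.36
G1 X12.00 Y6.86
G1 X15.64 Y8.36
G1 X17.14 Y12.00
; layer 5
G0 Z12.86
G0 X15.43 Y12.00
G1 X14.43 Y14.43
G1 X12.00 Y15.43
G1 X9.57 Y14.43
G1 X8.57 Y12.00
G1 X9.57 Y9.57
G1 X12.00 Y8.57
G1 X14.43 Y9.57
G1 X15.43 Y12.00
; layer 6
G0 Z15.43
G0 X13.71 Y12.00
G1 X13.21 Y13.21
G1 X12.00 Y13.71
G1 X10.79 Y13.21
G1 X10.29 Y12.00
G1 X10.79 Y10.79
G1 X12.00 Y10.29
G1 X13.21 Y10.79
G1 X13.71 Y12.00
M2 ; end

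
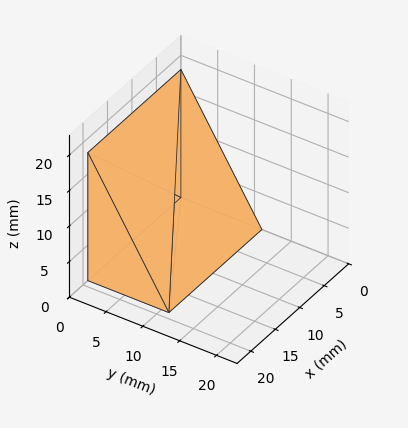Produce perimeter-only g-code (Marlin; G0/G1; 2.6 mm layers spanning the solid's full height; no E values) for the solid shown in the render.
Reading the render: the shape is a wedge (ramp): 19 × 11 mm base, rising to 18 mm along the y=0 edge and sloping linearly to z=0 at y=11 (dimensions read to the nearest mm from the axis ticks). For the g-code, the solid's height is divided into equal slices at the stated Δz and each level perimeter traced with G1 moves after a G0 lift.

; perimeter-only toolpath
G21 ; units = mm
G90 ; absolute positioning
G28 ; home
; layer 1
G0 Z2.6
G0 X0.0 Y0.0
G1 X19.0 Y0.0
G1 X19.0 Y9.4
G1 X0.0 Y9.4
G1 X0.0 Y0.0
; layer 2
G0 Z5.1
G0 X0.0 Y0.0
G1 X19.0 Y0.0
G1 X19.0 Y7.9
G1 X0.0 Y7.9
G1 X0.0 Y0.0
; layer 3
G0 Z7.7
G0 X0.0 Y0.0
G1 X19.0 Y0.0
G1 X19.0 Y6.3
G1 X0.0 Y6.3
G1 X0.0 Y0.0
; layer 4
G0 Z10.3
G0 X0.0 Y0.0
G1 X19.0 Y0.0
G1 X19.0 Y4.7
G1 X0.0 Y4.7
G1 X0.0 Y0.0
; layer 5
G0 Z12.9
G0 X0.0 Y0.0
G1 X19.0 Y0.0
G1 X19.0 Y3.1
G1 X0.0 Y3.1
G1 X0.0 Y0.0
; layer 6
G0 Z15.4
G0 X0.0 Y0.0
G1 X19.0 Y0.0
G1 X19.0 Y1.6
G1 X0.0 Y1.6
G1 X0.0 Y0.0
M2 ; end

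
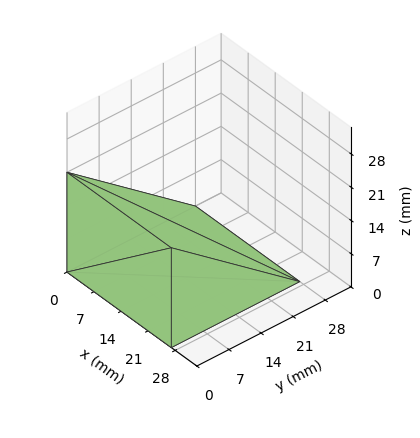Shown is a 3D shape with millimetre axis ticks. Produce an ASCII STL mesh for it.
Reading the render: the shape is a wedge (ramp): 27 × 28 mm base, rising to 21 mm along the y=0 edge and sloping linearly to z=0 at y=28 (dimensions read to the nearest mm from the axis ticks). For the STL, each face is triangulated and given an outward normal.

solid part
  facet normal 0.0000 0.0000 -1.0000
    outer loop
      vertex 27.00 28.00 0.00
      vertex 27.00 0.00 0.00
      vertex 0.00 0.00 0.00
    endloop
  endfacet
  facet normal 0.0000 0.0000 -1.0000
    outer loop
      vertex 0.00 28.00 0.00
      vertex 27.00 28.00 0.00
      vertex 0.00 0.00 0.00
    endloop
  endfacet
  facet normal 0.0000 -1.0000 0.0000
    outer loop
      vertex 0.00 0.00 0.00
      vertex 27.00 0.00 0.00
      vertex 27.00 0.00 21.00
    endloop
  endfacet
  facet normal 0.0000 -1.0000 0.0000
    outer loop
      vertex 0.00 0.00 0.00
      vertex 27.00 0.00 21.00
      vertex 0.00 0.00 21.00
    endloop
  endfacet
  facet normal 0.0000 0.6000 0.8000
    outer loop
      vertex 0.00 0.00 21.00
      vertex 27.00 0.00 21.00
      vertex 27.00 28.00 0.00
    endloop
  endfacet
  facet normal 0.0000 0.6000 0.8000
    outer loop
      vertex 0.00 0.00 21.00
      vertex 27.00 28.00 0.00
      vertex 0.00 28.00 0.00
    endloop
  endfacet
  facet normal -1.0000 0.0000 0.0000
    outer loop
      vertex 0.00 0.00 21.00
      vertex 0.00 28.00 0.00
      vertex 0.00 0.00 0.00
    endloop
  endfacet
  facet normal 1.0000 0.0000 0.0000
    outer loop
      vertex 27.00 0.00 0.00
      vertex 27.00 28.00 0.00
      vertex 27.00 0.00 21.00
    endloop
  endfacet
endsolid part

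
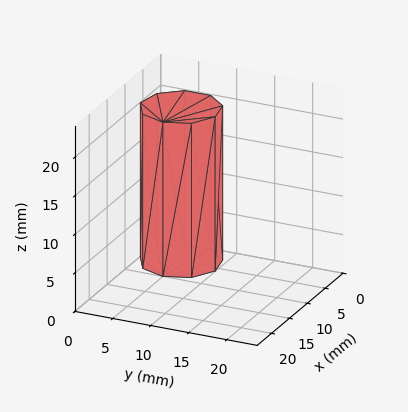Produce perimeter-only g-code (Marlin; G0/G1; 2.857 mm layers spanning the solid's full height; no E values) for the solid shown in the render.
Reading the render: the shape is a regular 9-sided prism (a cylinder approximated with 9 flat sides), circumscribed radius ≈ 5 mm, height ≈ 20 mm (dimensions read to the nearest mm from the axis ticks). For the g-code, the solid's height is divided into equal slices at the stated Δz and each level perimeter traced with G1 moves after a G0 lift.

; perimeter-only toolpath
G21 ; units = mm
G90 ; absolute positioning
G28 ; home
; layer 1
G0 Z2.857
G0 X10.000 Y5.000
G1 X8.830 Y8.214
G1 X5.868 Y9.924
G1 X2.500 Y9.330
G1 X0.302 Y6.710
G1 X0.302 Y3.290
G1 X2.500 Y0.670
G1 X5.868 Y0.076
G1 X8.830 Y1.786
G1 X10.000 Y5.000
; layer 2
G0 Z5.714
G0 X10.000 Y5.000
G1 X8.830 Y8.214
G1 X5.868 Y9.924
G1 X2.500 Y9.330
G1 X0.302 Y6.710
G1 X0.302 Y3.290
G1 X2.500 Y0.670
G1 X5.868 Y0.076
G1 X8.830 Y1.786
G1 X10.000 Y5.000
; layer 3
G0 Z8.571
G0 X10.000 Y5.000
G1 X8.830 Y8.214
G1 X5.868 Y9.924
G1 X2.500 Y9.330
G1 X0.302 Y6.710
G1 X0.302 Y3.290
G1 X2.500 Y0.670
G1 X5.868 Y0.076
G1 X8.830 Y1.786
G1 X10.000 Y5.000
; layer 4
G0 Z11.429
G0 X10.000 Y5.000
G1 X8.830 Y8.214
G1 X5.868 Y9.924
G1 X2.500 Y9.330
G1 X0.302 Y6.710
G1 X0.302 Y3.290
G1 X2.500 Y0.670
G1 X5.868 Y0.076
G1 X8.830 Y1.786
G1 X10.000 Y5.000
; layer 5
G0 Z14.286
G0 X10.000 Y5.000
G1 X8.830 Y8.214
G1 X5.868 Y9.924
G1 X2.500 Y9.330
G1 X0.302 Y6.710
G1 X0.302 Y3.290
G1 X2.500 Y0.670
G1 X5.868 Y0.076
G1 X8.830 Y1.786
G1 X10.000 Y5.000
; layer 6
G0 Z17.143
G0 X10.000 Y5.000
G1 X8.830 Y8.214
G1 X5.868 Y9.924
G1 X2.500 Y9.330
G1 X0.302 Y6.710
G1 X0.302 Y3.290
G1 X2.500 Y0.670
G1 X5.868 Y0.076
G1 X8.830 Y1.786
G1 X10.000 Y5.000
; layer 7
G0 Z20.000
G0 X10.000 Y5.000
G1 X8.830 Y8.214
G1 X5.868 Y9.924
G1 X2.500 Y9.330
G1 X0.302 Y6.710
G1 X0.302 Y3.290
G1 X2.500 Y0.670
G1 X5.868 Y0.076
G1 X8.830 Y1.786
G1 X10.000 Y5.000
M2 ; end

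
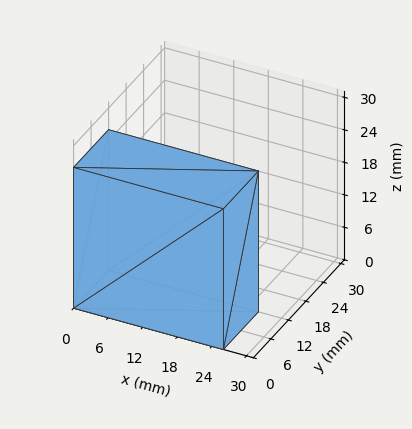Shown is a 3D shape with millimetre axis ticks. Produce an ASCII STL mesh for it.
Reading the render: the shape is a rectangular box, roughly 26 × 12 mm footprint and 26 mm tall (dimensions read to the nearest mm from the axis ticks). For the STL, each face is triangulated and given an outward normal.

solid part
  facet normal 0.0000 0.0000 -1.0000
    outer loop
      vertex 26.000 12.000 0.000
      vertex 26.000 0.000 0.000
      vertex 0.000 0.000 0.000
    endloop
  endfacet
  facet normal 0.0000 0.0000 -1.0000
    outer loop
      vertex 0.000 12.000 0.000
      vertex 26.000 12.000 0.000
      vertex 0.000 0.000 0.000
    endloop
  endfacet
  facet normal 0.0000 0.0000 1.0000
    outer loop
      vertex 0.000 0.000 26.000
      vertex 26.000 0.000 26.000
      vertex 26.000 12.000 26.000
    endloop
  endfacet
  facet normal 0.0000 0.0000 1.0000
    outer loop
      vertex 0.000 0.000 26.000
      vertex 26.000 12.000 26.000
      vertex 0.000 12.000 26.000
    endloop
  endfacet
  facet normal 0.0000 -1.0000 0.0000
    outer loop
      vertex 0.000 0.000 0.000
      vertex 26.000 0.000 0.000
      vertex 26.000 0.000 26.000
    endloop
  endfacet
  facet normal 0.0000 -1.0000 0.0000
    outer loop
      vertex 0.000 0.000 0.000
      vertex 26.000 0.000 26.000
      vertex 0.000 0.000 26.000
    endloop
  endfacet
  facet normal 0.0000 1.0000 0.0000
    outer loop
      vertex 26.000 12.000 26.000
      vertex 26.000 12.000 0.000
      vertex 0.000 12.000 0.000
    endloop
  endfacet
  facet normal 0.0000 1.0000 0.0000
    outer loop
      vertex 0.000 12.000 26.000
      vertex 26.000 12.000 26.000
      vertex 0.000 12.000 0.000
    endloop
  endfacet
  facet normal -1.0000 0.0000 0.0000
    outer loop
      vertex 0.000 12.000 26.000
      vertex 0.000 12.000 0.000
      vertex 0.000 0.000 0.000
    endloop
  endfacet
  facet normal -1.0000 0.0000 0.0000
    outer loop
      vertex 0.000 0.000 26.000
      vertex 0.000 12.000 26.000
      vertex 0.000 0.000 0.000
    endloop
  endfacet
  facet normal 1.0000 0.0000 0.0000
    outer loop
      vertex 26.000 0.000 0.000
      vertex 26.000 12.000 0.000
      vertex 26.000 12.000 26.000
    endloop
  endfacet
  facet normal 1.0000 0.0000 0.0000
    outer loop
      vertex 26.000 0.000 0.000
      vertex 26.000 12.000 26.000
      vertex 26.000 0.000 26.000
    endloop
  endfacet
endsolid part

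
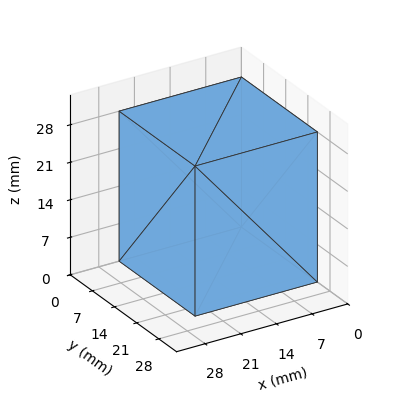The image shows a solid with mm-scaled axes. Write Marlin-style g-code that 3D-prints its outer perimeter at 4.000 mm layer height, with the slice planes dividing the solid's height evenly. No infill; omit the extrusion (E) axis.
Reading the render: the shape is a rectangular box, roughly 24 × 24 mm footprint and 28 mm tall (dimensions read to the nearest mm from the axis ticks). For the g-code, the solid's height is divided into equal slices at the stated Δz and each level perimeter traced with G1 moves after a G0 lift.

; perimeter-only toolpath
G21 ; units = mm
G90 ; absolute positioning
G28 ; home
; layer 1
G0 Z4.000
G0 X0.000 Y0.000
G1 X24.000 Y0.000
G1 X24.000 Y24.000
G1 X0.000 Y24.000
G1 X0.000 Y0.000
; layer 2
G0 Z8.000
G0 X0.000 Y0.000
G1 X24.000 Y0.000
G1 X24.000 Y24.000
G1 X0.000 Y24.000
G1 X0.000 Y0.000
; layer 3
G0 Z12.000
G0 X0.000 Y0.000
G1 X24.000 Y0.000
G1 X24.000 Y24.000
G1 X0.000 Y24.000
G1 X0.000 Y0.000
; layer 4
G0 Z16.000
G0 X0.000 Y0.000
G1 X24.000 Y0.000
G1 X24.000 Y24.000
G1 X0.000 Y24.000
G1 X0.000 Y0.000
; layer 5
G0 Z20.000
G0 X0.000 Y0.000
G1 X24.000 Y0.000
G1 X24.000 Y24.000
G1 X0.000 Y24.000
G1 X0.000 Y0.000
; layer 6
G0 Z24.000
G0 X0.000 Y0.000
G1 X24.000 Y0.000
G1 X24.000 Y24.000
G1 X0.000 Y24.000
G1 X0.000 Y0.000
; layer 7
G0 Z28.000
G0 X0.000 Y0.000
G1 X24.000 Y0.000
G1 X24.000 Y24.000
G1 X0.000 Y24.000
G1 X0.000 Y0.000
M2 ; end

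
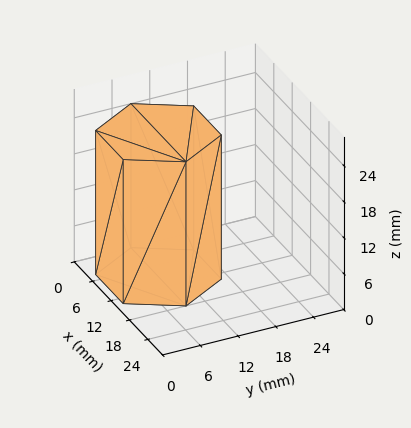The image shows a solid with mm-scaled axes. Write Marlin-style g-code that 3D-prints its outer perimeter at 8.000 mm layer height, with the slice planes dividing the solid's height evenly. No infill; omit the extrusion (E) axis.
Reading the render: the shape is a regular 6-sided prism (a cylinder approximated with 6 flat sides), circumscribed radius ≈ 9 mm, height ≈ 24 mm (dimensions read to the nearest mm from the axis ticks). For the g-code, the solid's height is divided into equal slices at the stated Δz and each level perimeter traced with G1 moves after a G0 lift.

; perimeter-only toolpath
G21 ; units = mm
G90 ; absolute positioning
G28 ; home
; layer 1
G0 Z8.000
G0 X18.000 Y9.000
G1 X13.500 Y16.794
G1 X4.500 Y16.794
G1 X0.000 Y9.000
G1 X4.500 Y1.206
G1 X13.500 Y1.206
G1 X18.000 Y9.000
; layer 2
G0 Z16.000
G0 X18.000 Y9.000
G1 X13.500 Y16.794
G1 X4.500 Y16.794
G1 X0.000 Y9.000
G1 X4.500 Y1.206
G1 X13.500 Y1.206
G1 X18.000 Y9.000
; layer 3
G0 Z24.000
G0 X18.000 Y9.000
G1 X13.500 Y16.794
G1 X4.500 Y16.794
G1 X0.000 Y9.000
G1 X4.500 Y1.206
G1 X13.500 Y1.206
G1 X18.000 Y9.000
M2 ; end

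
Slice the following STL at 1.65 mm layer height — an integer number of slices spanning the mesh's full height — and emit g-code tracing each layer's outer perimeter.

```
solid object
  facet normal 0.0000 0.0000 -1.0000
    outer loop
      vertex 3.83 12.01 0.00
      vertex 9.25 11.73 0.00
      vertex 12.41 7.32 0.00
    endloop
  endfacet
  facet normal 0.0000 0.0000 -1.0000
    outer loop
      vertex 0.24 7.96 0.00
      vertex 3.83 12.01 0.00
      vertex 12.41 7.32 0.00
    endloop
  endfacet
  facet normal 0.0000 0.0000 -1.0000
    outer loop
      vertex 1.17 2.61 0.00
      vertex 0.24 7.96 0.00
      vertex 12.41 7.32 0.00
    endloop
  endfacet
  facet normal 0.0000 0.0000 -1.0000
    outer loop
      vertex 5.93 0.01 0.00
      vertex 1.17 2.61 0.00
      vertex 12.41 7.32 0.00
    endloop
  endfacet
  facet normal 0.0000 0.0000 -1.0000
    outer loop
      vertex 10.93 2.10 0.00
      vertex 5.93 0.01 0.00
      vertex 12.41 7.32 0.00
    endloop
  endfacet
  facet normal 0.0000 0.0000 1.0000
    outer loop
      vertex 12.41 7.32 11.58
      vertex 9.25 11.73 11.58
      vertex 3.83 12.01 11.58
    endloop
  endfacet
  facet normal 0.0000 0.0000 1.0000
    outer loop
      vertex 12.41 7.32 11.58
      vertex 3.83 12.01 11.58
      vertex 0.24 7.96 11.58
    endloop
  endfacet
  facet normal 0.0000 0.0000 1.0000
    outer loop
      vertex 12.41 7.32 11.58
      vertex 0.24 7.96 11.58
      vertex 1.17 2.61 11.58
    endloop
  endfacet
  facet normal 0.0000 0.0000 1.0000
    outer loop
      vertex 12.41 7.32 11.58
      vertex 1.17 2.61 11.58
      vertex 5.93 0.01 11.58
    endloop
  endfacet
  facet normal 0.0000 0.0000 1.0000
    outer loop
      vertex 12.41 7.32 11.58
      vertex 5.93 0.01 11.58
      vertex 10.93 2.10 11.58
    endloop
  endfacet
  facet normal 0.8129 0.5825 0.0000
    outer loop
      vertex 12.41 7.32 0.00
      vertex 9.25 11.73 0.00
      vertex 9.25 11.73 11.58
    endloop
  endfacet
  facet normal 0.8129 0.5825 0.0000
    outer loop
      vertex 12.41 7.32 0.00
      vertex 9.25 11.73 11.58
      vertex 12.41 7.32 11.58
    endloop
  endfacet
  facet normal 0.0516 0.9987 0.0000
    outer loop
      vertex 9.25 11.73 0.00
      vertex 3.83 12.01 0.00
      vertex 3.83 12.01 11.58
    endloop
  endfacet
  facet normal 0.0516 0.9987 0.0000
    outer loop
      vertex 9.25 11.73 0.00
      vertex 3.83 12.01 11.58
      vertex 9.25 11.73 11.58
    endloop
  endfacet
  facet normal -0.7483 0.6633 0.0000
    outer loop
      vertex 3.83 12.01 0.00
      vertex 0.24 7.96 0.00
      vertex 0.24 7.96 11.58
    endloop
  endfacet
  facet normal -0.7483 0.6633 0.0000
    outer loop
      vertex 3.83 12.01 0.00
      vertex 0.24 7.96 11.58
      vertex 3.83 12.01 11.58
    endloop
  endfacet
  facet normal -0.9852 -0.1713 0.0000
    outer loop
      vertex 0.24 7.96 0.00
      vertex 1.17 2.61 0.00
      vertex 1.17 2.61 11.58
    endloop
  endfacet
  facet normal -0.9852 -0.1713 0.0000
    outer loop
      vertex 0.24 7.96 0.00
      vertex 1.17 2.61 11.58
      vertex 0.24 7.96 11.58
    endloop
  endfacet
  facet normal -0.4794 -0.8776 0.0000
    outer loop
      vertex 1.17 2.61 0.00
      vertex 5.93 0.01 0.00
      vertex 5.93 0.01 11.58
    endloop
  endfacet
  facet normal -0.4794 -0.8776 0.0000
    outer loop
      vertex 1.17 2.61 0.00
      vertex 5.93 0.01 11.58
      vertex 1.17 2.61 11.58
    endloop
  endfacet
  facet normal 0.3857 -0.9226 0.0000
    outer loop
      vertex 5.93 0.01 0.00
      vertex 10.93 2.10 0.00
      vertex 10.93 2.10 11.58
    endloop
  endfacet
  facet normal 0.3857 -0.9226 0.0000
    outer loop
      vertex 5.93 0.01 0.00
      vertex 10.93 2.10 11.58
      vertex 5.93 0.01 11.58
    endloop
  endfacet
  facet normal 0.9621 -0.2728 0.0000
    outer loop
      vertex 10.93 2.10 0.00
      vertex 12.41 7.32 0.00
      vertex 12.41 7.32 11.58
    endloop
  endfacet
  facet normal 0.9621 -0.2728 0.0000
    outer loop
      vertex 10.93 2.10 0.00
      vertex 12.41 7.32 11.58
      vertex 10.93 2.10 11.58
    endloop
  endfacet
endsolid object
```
; perimeter-only toolpath
G21 ; units = mm
G90 ; absolute positioning
G28 ; home
; layer 1
G0 Z1.65
G0 X12.41 Y7.32
G1 X9.25 Y11.73
G1 X3.83 Y12.01
G1 X0.24 Y7.96
G1 X1.17 Y2.61
G1 X5.93 Y0.01
G1 X10.93 Y2.10
G1 X12.41 Y7.32
; layer 2
G0 Z3.31
G0 X12.41 Y7.32
G1 X9.25 Y11.73
G1 X3.83 Y12.01
G1 X0.24 Y7.96
G1 X1.17 Y2.61
G1 X5.93 Y0.01
G1 X10.93 Y2.10
G1 X12.41 Y7.32
; layer 3
G0 Z4.96
G0 X12.41 Y7.32
G1 X9.25 Y11.73
G1 X3.83 Y12.01
G1 X0.24 Y7.96
G1 X1.17 Y2.61
G1 X5.93 Y0.01
G1 X10.93 Y2.10
G1 X12.41 Y7.32
; layer 4
G0 Z6.62
G0 X12.41 Y7.32
G1 X9.25 Y11.73
G1 X3.83 Y12.01
G1 X0.24 Y7.96
G1 X1.17 Y2.61
G1 X5.93 Y0.01
G1 X10.93 Y2.10
G1 X12.41 Y7.32
; layer 5
G0 Z8.27
G0 X12.41 Y7.32
G1 X9.25 Y11.73
G1 X3.83 Y12.01
G1 X0.24 Y7.96
G1 X1.17 Y2.61
G1 X5.93 Y0.01
G1 X10.93 Y2.10
G1 X12.41 Y7.32
; layer 6
G0 Z9.93
G0 X12.41 Y7.32
G1 X9.25 Y11.73
G1 X3.83 Y12.01
G1 X0.24 Y7.96
G1 X1.17 Y2.61
G1 X5.93 Y0.01
G1 X10.93 Y2.10
G1 X12.41 Y7.32
; layer 7
G0 Z11.58
G0 X12.41 Y7.32
G1 X9.25 Y11.73
G1 X3.83 Y12.01
G1 X0.24 Y7.96
G1 X1.17 Y2.61
G1 X5.93 Y0.01
G1 X10.93 Y2.10
G1 X12.41 Y7.32
M2 ; end

The solid is a regular 7-sided prism (a cylinder approximated with 7 flat sides), circumscribed radius ≈ 6.25 mm, height ≈ 11.6 mm. Slicing at Δz = 1.65 mm — 7 equal slices spanning the solid's height, so layer i sits at z = i·h/7 — gives 7 non-empty perimeters. Each is a 7-segment closed polygon; G0 lifts to the layer z and rapids to the start vertex, then G1 traces the edges.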